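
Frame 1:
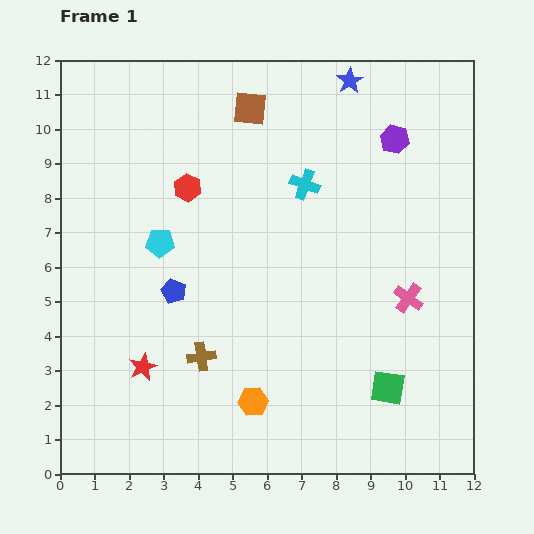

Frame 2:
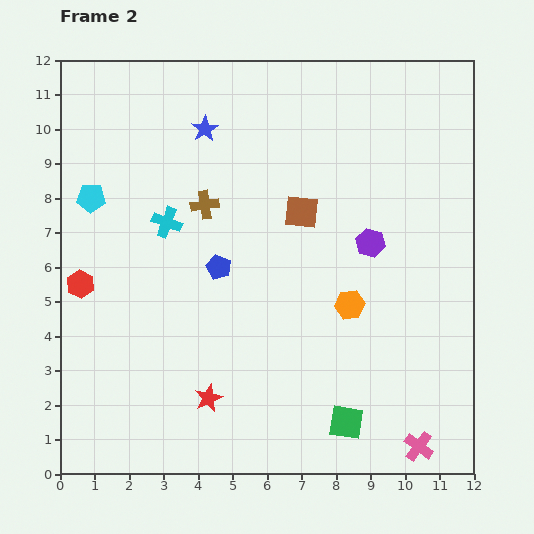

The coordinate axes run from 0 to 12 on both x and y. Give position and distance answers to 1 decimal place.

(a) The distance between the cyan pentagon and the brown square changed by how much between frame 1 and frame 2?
+1.4

Distance in frame 1: 4.7. Distance in frame 2: 6.1.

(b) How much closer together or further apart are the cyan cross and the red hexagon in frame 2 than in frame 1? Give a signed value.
-0.3

Distance in frame 1: 3.4. Distance in frame 2: 3.1.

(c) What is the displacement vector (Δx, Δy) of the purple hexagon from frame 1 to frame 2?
(-0.7, -3.0)

The purple hexagon was at (9.7, 9.7) in frame 1 and (9.0, 6.7) in frame 2.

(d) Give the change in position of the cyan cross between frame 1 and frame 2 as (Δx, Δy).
(-4.0, -1.1)

The cyan cross was at (7.1, 8.4) in frame 1 and (3.1, 7.3) in frame 2.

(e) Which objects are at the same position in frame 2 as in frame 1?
none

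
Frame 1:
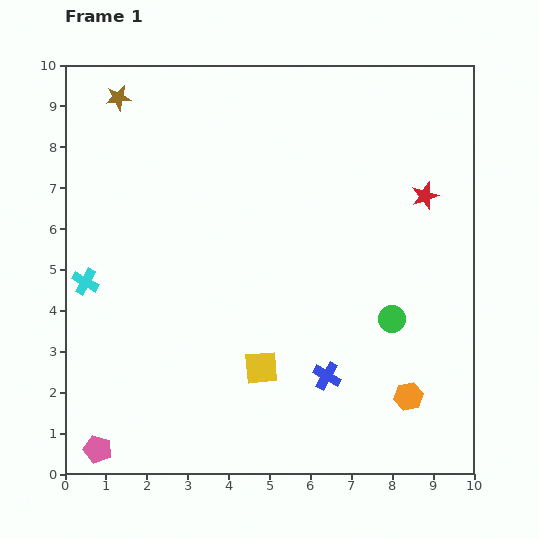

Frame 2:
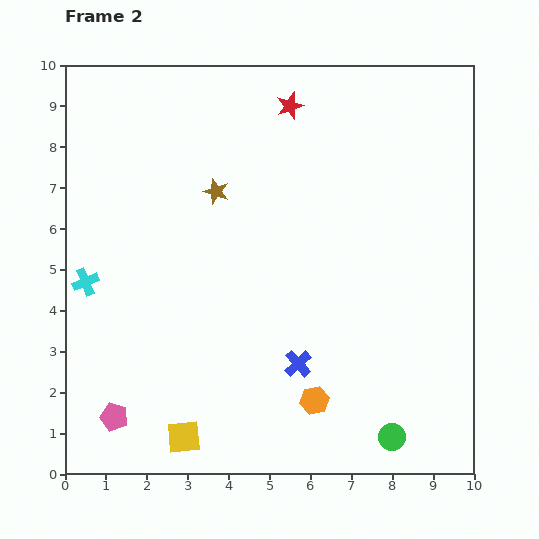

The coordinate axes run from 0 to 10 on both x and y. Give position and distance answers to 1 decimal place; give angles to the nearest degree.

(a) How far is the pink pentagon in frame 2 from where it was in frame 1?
0.9

The pink pentagon moved from (0.8, 0.6) to (1.2, 1.4), a distance of √(0.4² + 0.8²) ≈ 0.9.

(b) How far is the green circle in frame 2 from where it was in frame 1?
2.9

The green circle moved from (8.0, 3.8) to (8.0, 0.9), a distance of √(0.0² + 2.9²) ≈ 2.9.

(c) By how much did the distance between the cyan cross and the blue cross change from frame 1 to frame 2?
-0.7

Distance in frame 1: 6.3. Distance in frame 2: 5.6.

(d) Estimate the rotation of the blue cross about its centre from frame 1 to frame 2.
17° clockwise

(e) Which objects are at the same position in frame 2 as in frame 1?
the cyan cross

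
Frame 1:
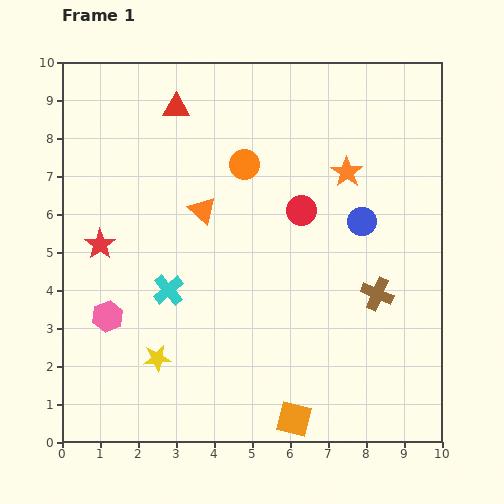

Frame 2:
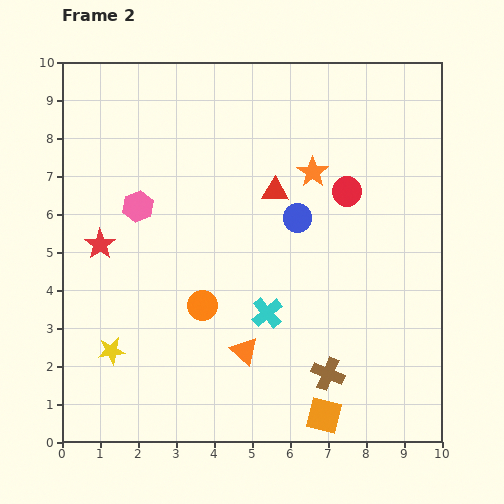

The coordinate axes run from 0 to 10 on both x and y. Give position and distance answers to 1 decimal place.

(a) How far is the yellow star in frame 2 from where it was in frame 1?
1.2

The yellow star moved from (2.5, 2.2) to (1.3, 2.4), a distance of √(1.2² + 0.2²) ≈ 1.2.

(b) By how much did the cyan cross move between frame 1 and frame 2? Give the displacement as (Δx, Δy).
(2.6, -0.6)

The cyan cross was at (2.8, 4.0) in frame 1 and (5.4, 3.4) in frame 2.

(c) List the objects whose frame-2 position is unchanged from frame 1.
the red star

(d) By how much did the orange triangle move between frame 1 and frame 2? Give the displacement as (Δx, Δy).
(1.1, -3.7)

The orange triangle was at (3.7, 6.1) in frame 1 and (4.8, 2.4) in frame 2.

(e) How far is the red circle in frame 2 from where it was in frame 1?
1.3

The red circle moved from (6.3, 6.1) to (7.5, 6.6), a distance of √(1.2² + 0.5²) ≈ 1.3.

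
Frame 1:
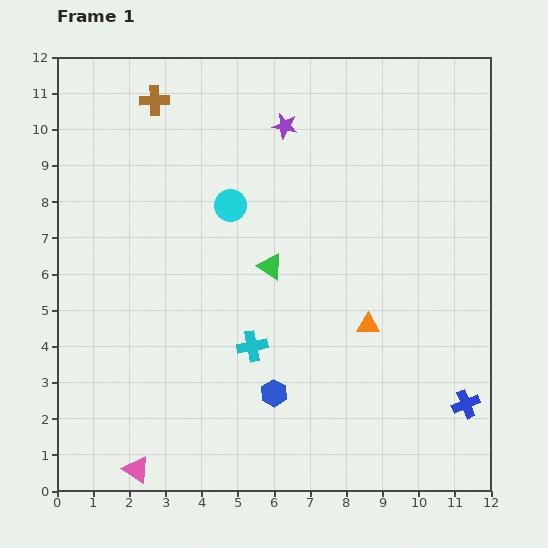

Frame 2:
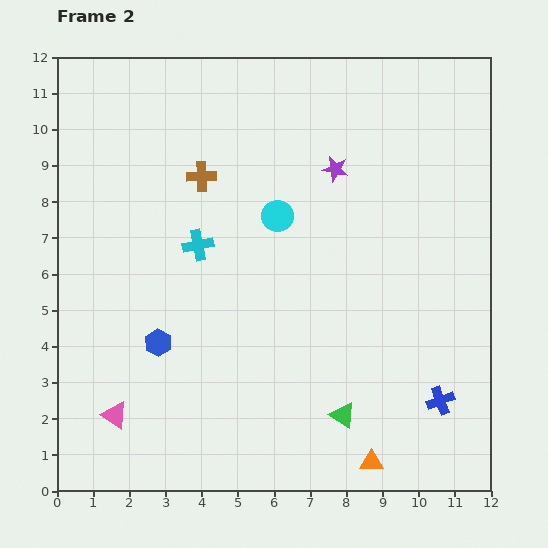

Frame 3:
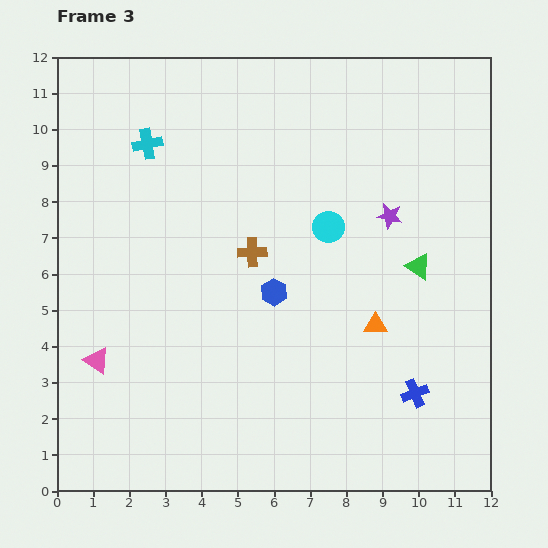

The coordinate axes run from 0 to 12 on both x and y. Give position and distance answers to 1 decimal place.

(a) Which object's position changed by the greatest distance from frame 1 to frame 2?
the green triangle

(moved 4.6; next 3.8)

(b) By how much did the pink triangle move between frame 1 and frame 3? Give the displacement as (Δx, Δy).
(-1.1, 3.0)

The pink triangle was at (2.2, 0.6) in frame 1 and (1.1, 3.6) in frame 3.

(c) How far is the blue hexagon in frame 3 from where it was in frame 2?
3.5

The blue hexagon moved from (2.8, 4.1) to (6.0, 5.5), a distance of √(3.2² + 1.4²) ≈ 3.5.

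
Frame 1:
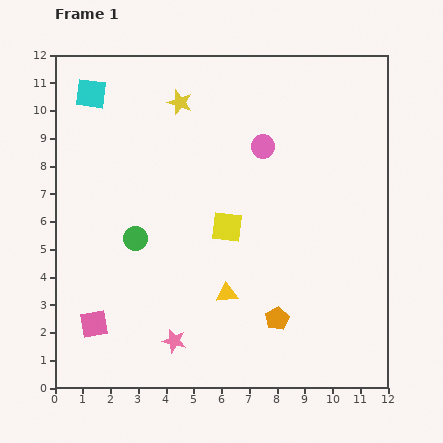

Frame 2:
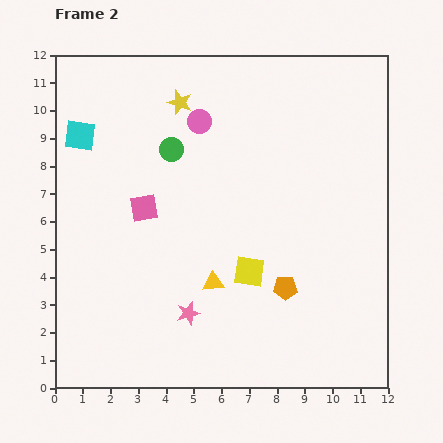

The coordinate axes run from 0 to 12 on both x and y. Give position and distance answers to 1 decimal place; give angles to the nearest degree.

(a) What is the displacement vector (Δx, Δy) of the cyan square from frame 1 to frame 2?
(-0.4, -1.5)

The cyan square was at (1.3, 10.6) in frame 1 and (0.9, 9.1) in frame 2.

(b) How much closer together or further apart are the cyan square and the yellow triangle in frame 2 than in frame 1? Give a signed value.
-1.5

Distance in frame 1: 8.7. Distance in frame 2: 7.2.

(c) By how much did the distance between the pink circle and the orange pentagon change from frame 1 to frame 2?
+0.6

Distance in frame 1: 6.2. Distance in frame 2: 6.8.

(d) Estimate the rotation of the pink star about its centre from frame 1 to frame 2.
28° counter-clockwise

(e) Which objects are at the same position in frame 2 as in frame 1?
the yellow star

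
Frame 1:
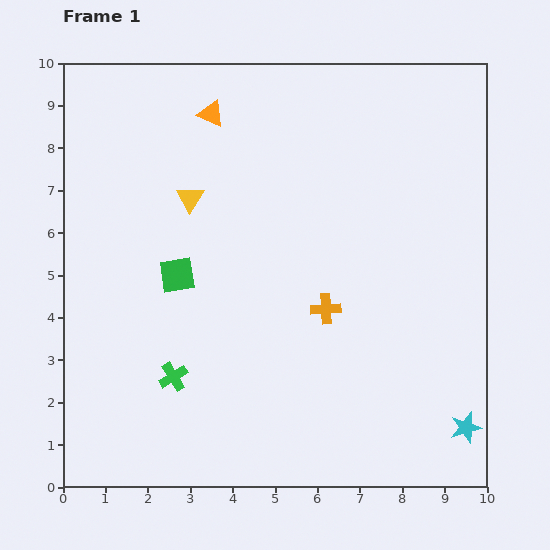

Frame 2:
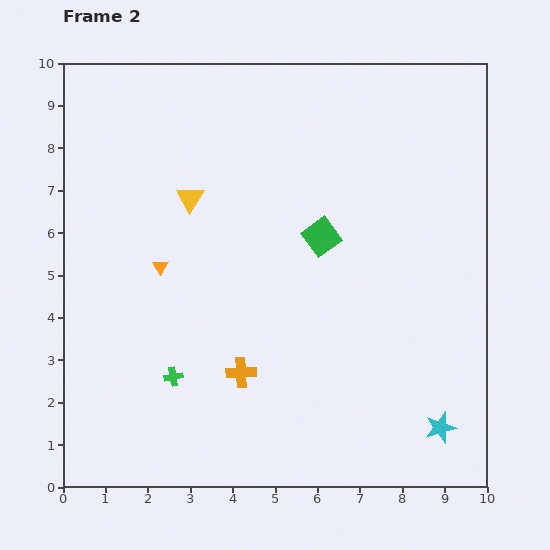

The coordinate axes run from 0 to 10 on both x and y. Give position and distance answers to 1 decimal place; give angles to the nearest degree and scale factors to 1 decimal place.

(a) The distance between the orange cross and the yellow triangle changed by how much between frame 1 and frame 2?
+0.2

Distance in frame 1: 4.1. Distance in frame 2: 4.3.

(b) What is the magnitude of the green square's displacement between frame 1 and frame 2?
3.5

The green square moved from (2.7, 5.0) to (6.1, 5.9), a distance of √(3.4² + 0.9²) ≈ 3.5.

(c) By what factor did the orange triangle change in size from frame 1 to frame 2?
0.6×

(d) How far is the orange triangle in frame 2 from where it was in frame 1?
3.8

The orange triangle moved from (3.5, 8.8) to (2.3, 5.2), a distance of √(1.2² + 3.6²) ≈ 3.8.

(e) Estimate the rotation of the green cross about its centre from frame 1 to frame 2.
21° clockwise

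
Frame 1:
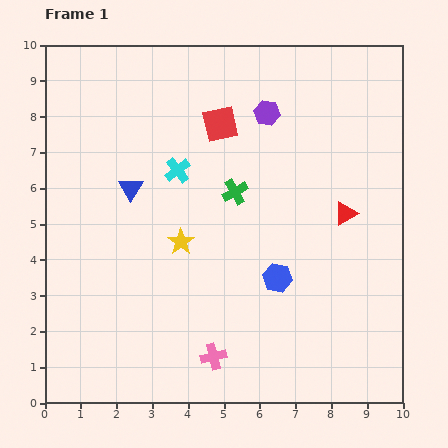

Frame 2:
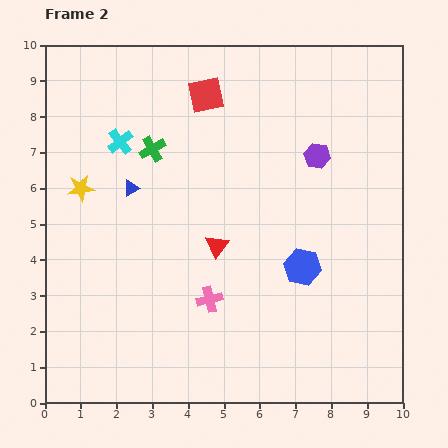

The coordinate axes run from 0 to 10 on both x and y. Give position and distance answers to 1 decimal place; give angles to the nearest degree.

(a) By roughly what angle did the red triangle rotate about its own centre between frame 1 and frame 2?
23° counter-clockwise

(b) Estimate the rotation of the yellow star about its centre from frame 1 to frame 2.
28° clockwise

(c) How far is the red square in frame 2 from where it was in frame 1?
0.9

The red square moved from (4.9, 7.8) to (4.5, 8.6), a distance of √(0.4² + 0.8²) ≈ 0.9.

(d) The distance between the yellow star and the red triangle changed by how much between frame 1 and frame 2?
-0.6

Distance in frame 1: 4.7. Distance in frame 2: 4.1.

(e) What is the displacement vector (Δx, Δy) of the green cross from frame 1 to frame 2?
(-2.3, 1.2)

The green cross was at (5.3, 5.9) in frame 1 and (3.0, 7.1) in frame 2.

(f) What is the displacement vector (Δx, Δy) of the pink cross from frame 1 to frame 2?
(-0.1, 1.6)

The pink cross was at (4.7, 1.3) in frame 1 and (4.6, 2.9) in frame 2.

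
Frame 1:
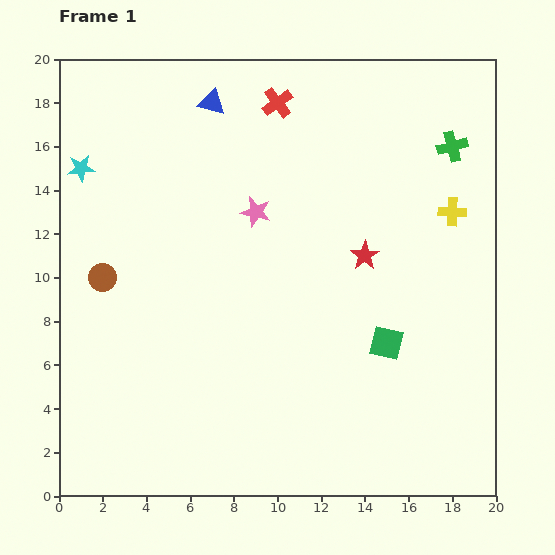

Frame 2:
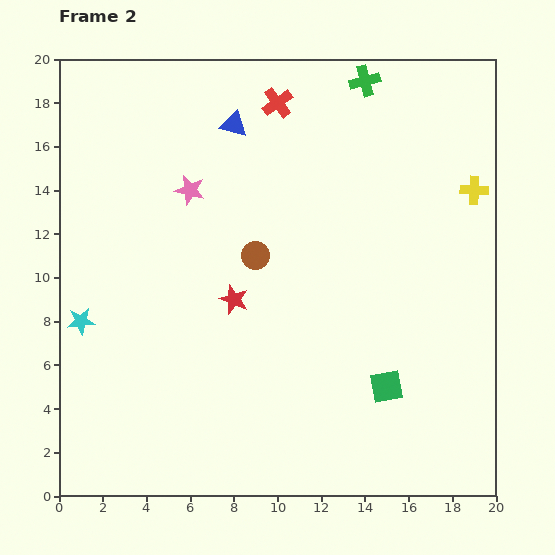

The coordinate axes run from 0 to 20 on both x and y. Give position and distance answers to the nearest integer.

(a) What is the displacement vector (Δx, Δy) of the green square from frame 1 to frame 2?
(0, -2)

The green square was at (15, 7) in frame 1 and (15, 5) in frame 2.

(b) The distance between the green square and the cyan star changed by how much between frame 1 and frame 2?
-2

Distance in frame 1: 16. Distance in frame 2: 14.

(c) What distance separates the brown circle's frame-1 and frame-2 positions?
7

The brown circle moved from (2, 10) to (9, 11), a distance of √(7² + 1²) ≈ 7.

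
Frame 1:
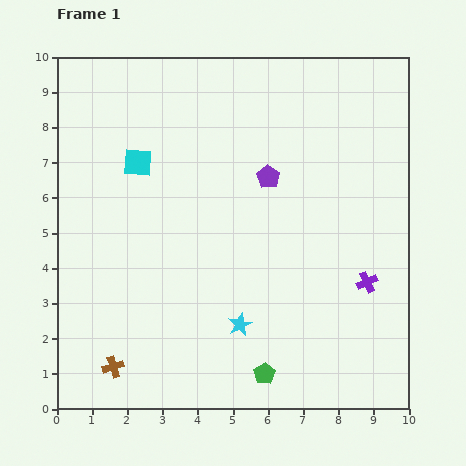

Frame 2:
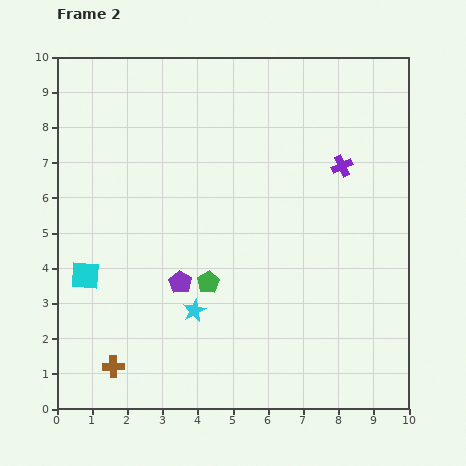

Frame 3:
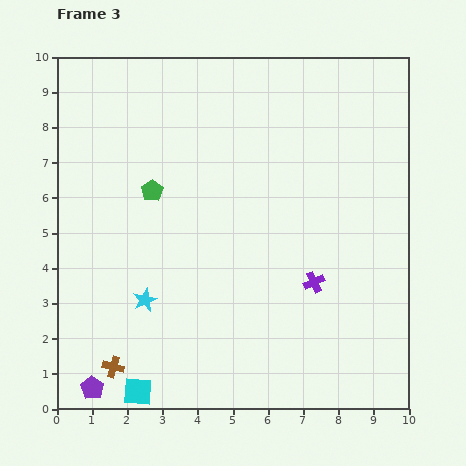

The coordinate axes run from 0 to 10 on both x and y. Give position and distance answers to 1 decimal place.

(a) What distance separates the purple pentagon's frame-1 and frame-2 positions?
3.9

The purple pentagon moved from (6.0, 6.6) to (3.5, 3.6), a distance of √(2.5² + 3.0²) ≈ 3.9.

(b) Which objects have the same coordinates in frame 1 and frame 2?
the brown cross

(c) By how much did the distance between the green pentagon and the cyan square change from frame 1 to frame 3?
-1.3

Distance in frame 1: 7.0. Distance in frame 3: 5.7.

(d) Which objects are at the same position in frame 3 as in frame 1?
the brown cross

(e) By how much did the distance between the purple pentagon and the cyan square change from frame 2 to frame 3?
-1.4

Distance in frame 2: 2.7. Distance in frame 3: 1.3.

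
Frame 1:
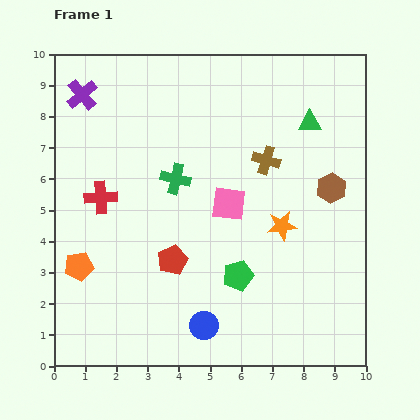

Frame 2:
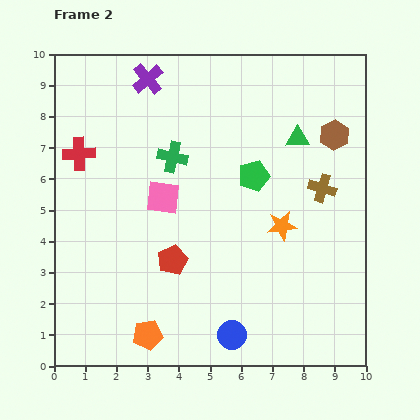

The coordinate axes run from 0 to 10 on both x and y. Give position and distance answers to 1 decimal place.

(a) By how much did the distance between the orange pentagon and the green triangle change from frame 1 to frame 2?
-0.8

Distance in frame 1: 8.7. Distance in frame 2: 7.9.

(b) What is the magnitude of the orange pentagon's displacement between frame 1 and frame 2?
3.1

The orange pentagon moved from (0.8, 3.2) to (3.0, 1.0), a distance of √(2.2² + 2.2²) ≈ 3.1.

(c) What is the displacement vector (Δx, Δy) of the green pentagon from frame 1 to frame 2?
(0.5, 3.2)

The green pentagon was at (5.9, 2.9) in frame 1 and (6.4, 6.1) in frame 2.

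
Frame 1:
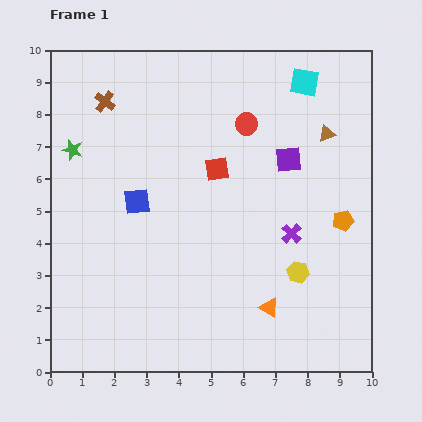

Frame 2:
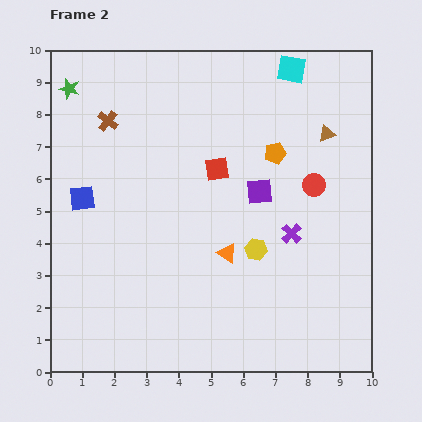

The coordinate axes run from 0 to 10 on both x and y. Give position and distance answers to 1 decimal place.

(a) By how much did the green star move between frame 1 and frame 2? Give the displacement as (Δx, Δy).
(-0.1, 1.9)

The green star was at (0.7, 6.9) in frame 1 and (0.6, 8.8) in frame 2.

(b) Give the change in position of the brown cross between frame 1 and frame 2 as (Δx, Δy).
(0.1, -0.6)

The brown cross was at (1.7, 8.4) in frame 1 and (1.8, 7.8) in frame 2.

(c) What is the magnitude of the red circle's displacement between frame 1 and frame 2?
2.8

The red circle moved from (6.1, 7.7) to (8.2, 5.8), a distance of √(2.1² + 1.9²) ≈ 2.8.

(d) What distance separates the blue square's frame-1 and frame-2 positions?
1.7

The blue square moved from (2.7, 5.3) to (1.0, 5.4), a distance of √(1.7² + 0.1²) ≈ 1.7.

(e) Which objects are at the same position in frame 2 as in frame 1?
the red square, the purple cross, the brown triangle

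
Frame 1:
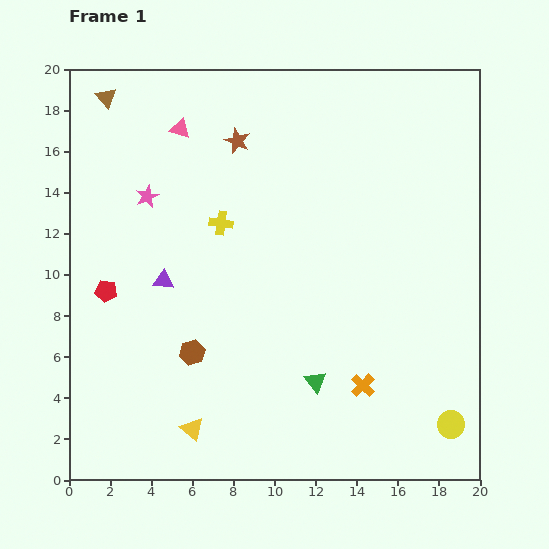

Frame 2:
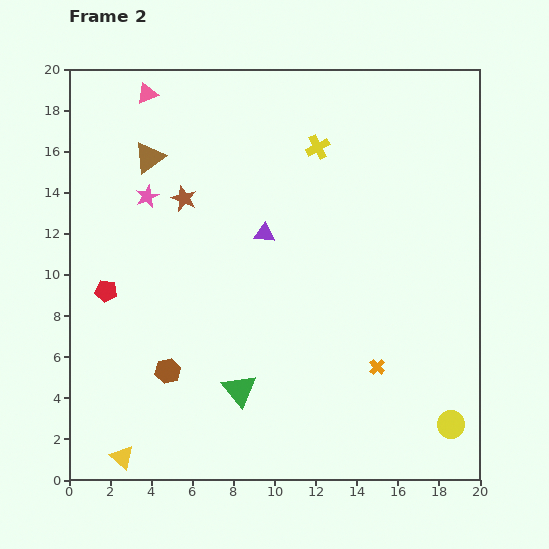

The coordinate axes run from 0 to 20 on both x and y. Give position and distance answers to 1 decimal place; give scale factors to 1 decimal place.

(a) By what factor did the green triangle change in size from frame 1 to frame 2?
1.6×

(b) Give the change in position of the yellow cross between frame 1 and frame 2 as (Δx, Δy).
(4.7, 3.7)

The yellow cross was at (7.4, 12.5) in frame 1 and (12.1, 16.2) in frame 2.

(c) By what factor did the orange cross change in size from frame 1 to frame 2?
0.7×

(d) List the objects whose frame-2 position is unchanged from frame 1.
the yellow circle, the pink star, the red pentagon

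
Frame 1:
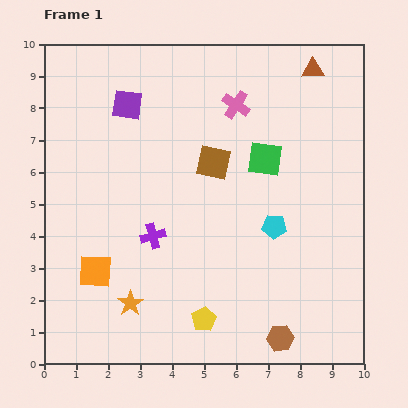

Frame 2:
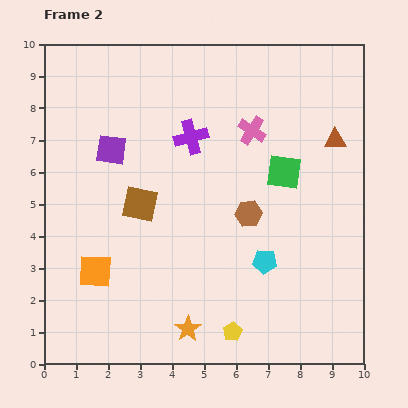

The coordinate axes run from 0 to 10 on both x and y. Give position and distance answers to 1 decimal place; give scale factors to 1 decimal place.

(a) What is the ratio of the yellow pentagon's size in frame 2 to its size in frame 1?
0.8×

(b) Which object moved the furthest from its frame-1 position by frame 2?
the brown hexagon

(moved 4.0; next 3.3)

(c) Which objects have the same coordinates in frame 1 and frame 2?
the orange square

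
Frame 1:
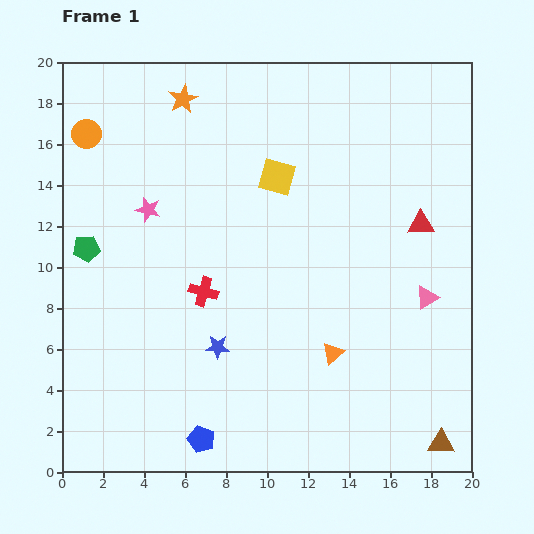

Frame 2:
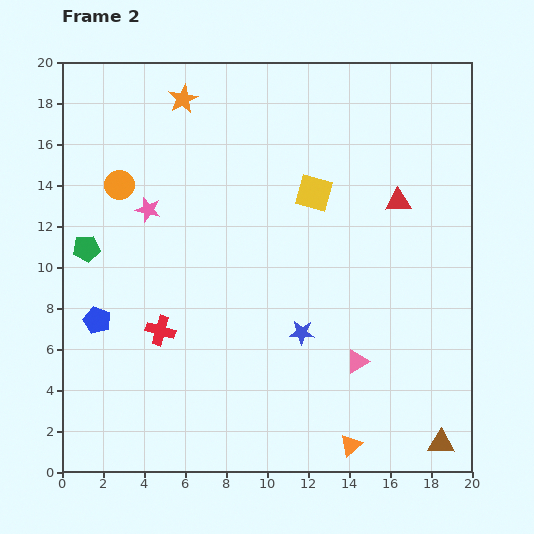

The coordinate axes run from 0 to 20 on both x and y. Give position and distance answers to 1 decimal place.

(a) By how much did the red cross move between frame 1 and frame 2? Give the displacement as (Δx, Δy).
(-2.1, -1.9)

The red cross was at (6.9, 8.8) in frame 1 and (4.8, 6.9) in frame 2.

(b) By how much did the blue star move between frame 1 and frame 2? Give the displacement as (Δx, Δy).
(4.1, 0.7)

The blue star was at (7.6, 6.1) in frame 1 and (11.7, 6.8) in frame 2.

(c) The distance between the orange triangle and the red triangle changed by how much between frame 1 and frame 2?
+4.5

Distance in frame 1: 7.6. Distance in frame 2: 12.1.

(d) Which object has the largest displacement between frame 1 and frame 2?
the blue pentagon

(moved 7.7; next 4.6)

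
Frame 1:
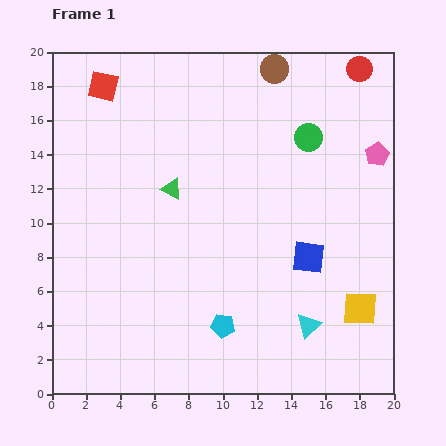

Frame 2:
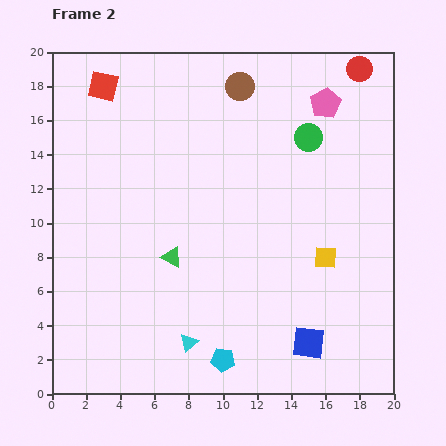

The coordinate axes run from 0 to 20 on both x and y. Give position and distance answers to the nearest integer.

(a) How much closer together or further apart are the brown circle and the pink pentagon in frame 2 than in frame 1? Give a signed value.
-3

Distance in frame 1: 8. Distance in frame 2: 5.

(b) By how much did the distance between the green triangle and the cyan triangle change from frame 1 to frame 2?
-6

Distance in frame 1: 11. Distance in frame 2: 5.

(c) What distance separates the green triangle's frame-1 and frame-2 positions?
4

The green triangle moved from (7, 12) to (7, 8), a distance of √(0² + 4²) ≈ 4.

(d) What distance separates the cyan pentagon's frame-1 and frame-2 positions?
2

The cyan pentagon moved from (10, 4) to (10, 2), a distance of √(0² + 2²) ≈ 2.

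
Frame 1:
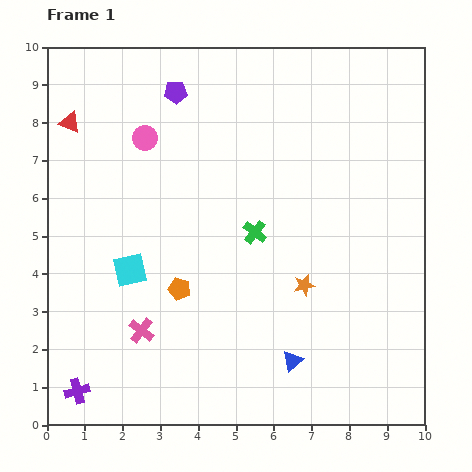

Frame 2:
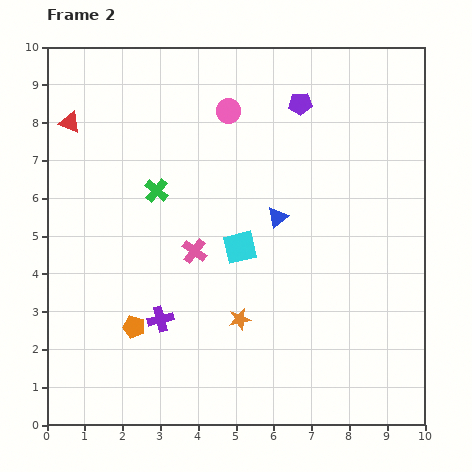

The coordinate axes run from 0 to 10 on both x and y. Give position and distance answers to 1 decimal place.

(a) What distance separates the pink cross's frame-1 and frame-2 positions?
2.5

The pink cross moved from (2.5, 2.5) to (3.9, 4.6), a distance of √(1.4² + 2.1²) ≈ 2.5.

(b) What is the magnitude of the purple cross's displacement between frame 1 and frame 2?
2.9

The purple cross moved from (0.8, 0.9) to (3.0, 2.8), a distance of √(2.2² + 1.9²) ≈ 2.9.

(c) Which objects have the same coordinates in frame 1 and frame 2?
the red triangle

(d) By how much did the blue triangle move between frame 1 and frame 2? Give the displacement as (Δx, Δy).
(-0.4, 3.8)

The blue triangle was at (6.5, 1.7) in frame 1 and (6.1, 5.5) in frame 2.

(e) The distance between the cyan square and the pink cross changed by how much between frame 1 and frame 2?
-0.4

Distance in frame 1: 1.6. Distance in frame 2: 1.2.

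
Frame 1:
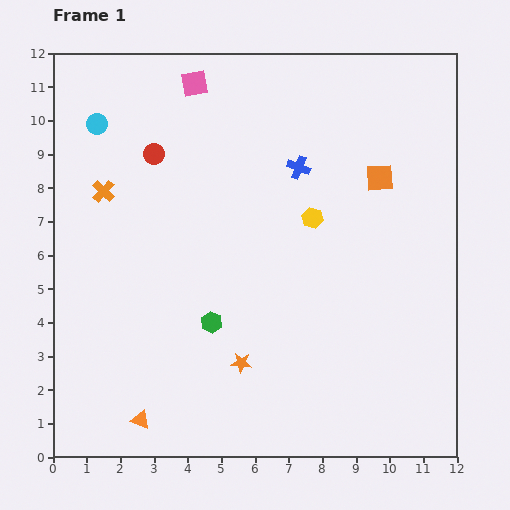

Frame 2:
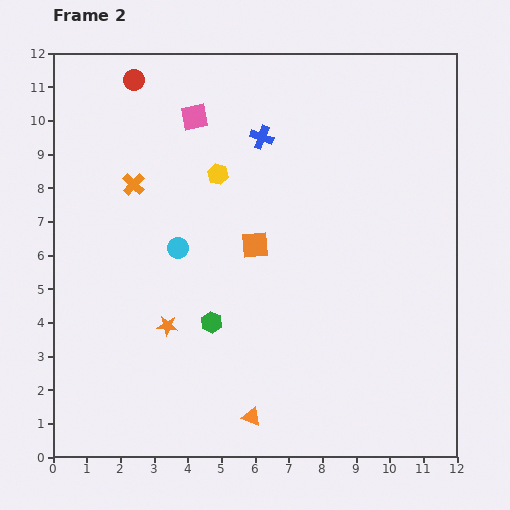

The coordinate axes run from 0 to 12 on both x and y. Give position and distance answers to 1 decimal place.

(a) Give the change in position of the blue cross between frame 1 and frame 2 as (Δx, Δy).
(-1.1, 0.9)

The blue cross was at (7.3, 8.6) in frame 1 and (6.2, 9.5) in frame 2.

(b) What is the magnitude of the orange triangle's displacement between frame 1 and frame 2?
3.3

The orange triangle moved from (2.6, 1.1) to (5.9, 1.2), a distance of √(3.3² + 0.1²) ≈ 3.3.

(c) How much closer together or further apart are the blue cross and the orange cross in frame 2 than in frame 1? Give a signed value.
-1.8

Distance in frame 1: 5.8. Distance in frame 2: 4.0.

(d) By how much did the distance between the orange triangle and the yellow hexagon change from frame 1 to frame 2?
-0.6

Distance in frame 1: 7.9. Distance in frame 2: 7.3.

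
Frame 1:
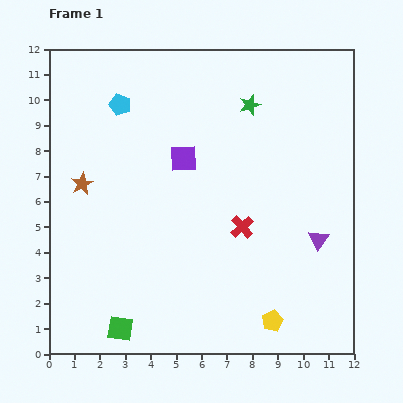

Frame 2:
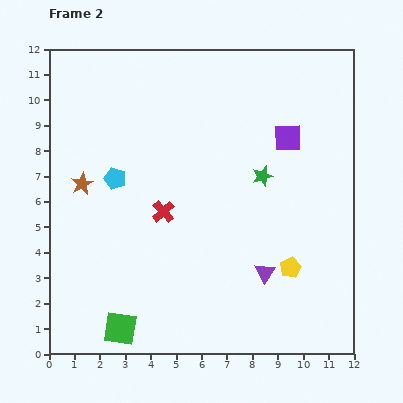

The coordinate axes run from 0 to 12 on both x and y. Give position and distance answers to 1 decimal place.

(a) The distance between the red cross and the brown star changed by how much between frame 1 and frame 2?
-3.1

Distance in frame 1: 6.5. Distance in frame 2: 3.4.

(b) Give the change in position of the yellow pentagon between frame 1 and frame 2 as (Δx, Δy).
(0.7, 2.1)

The yellow pentagon was at (8.8, 1.3) in frame 1 and (9.5, 3.4) in frame 2.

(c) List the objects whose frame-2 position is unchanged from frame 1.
the green square, the brown star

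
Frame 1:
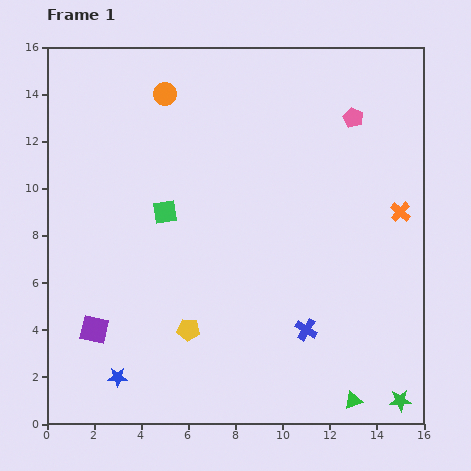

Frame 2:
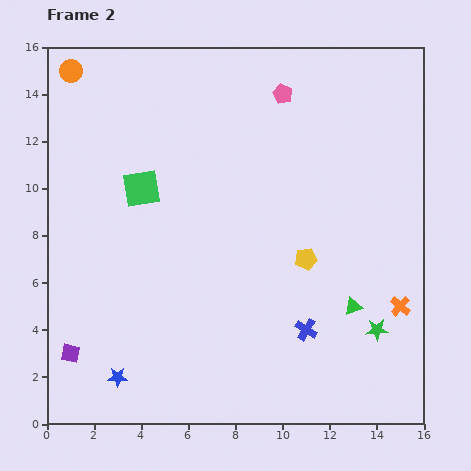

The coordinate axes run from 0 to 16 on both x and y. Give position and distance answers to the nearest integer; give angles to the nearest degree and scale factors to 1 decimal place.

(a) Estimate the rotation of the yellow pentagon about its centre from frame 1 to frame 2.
16° counter-clockwise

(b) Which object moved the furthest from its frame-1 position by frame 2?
the yellow pentagon

(moved 6; next 4)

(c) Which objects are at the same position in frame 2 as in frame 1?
the blue cross, the blue star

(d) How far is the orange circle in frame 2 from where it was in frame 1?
4

The orange circle moved from (5, 14) to (1, 15), a distance of √(4² + 1²) ≈ 4.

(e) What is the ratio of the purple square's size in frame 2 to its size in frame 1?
0.7×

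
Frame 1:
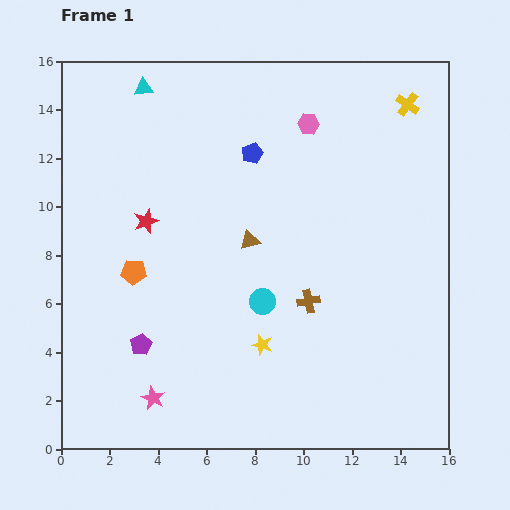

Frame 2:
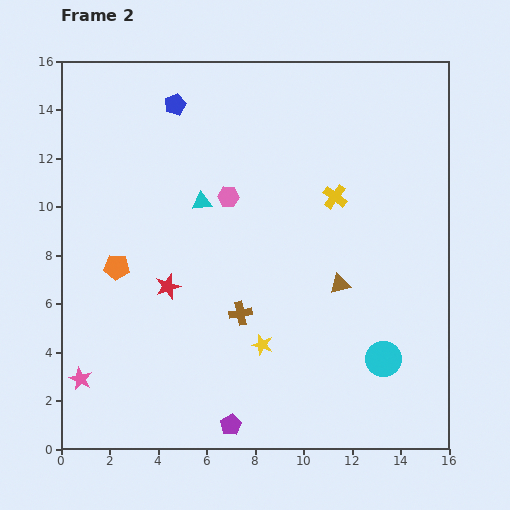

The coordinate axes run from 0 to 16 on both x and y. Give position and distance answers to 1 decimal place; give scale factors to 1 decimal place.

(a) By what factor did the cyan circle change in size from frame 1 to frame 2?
1.3×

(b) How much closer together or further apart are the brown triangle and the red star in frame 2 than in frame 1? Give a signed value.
+2.7

Distance in frame 1: 4.4. Distance in frame 2: 7.1.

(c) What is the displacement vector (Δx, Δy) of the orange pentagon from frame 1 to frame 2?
(-0.7, 0.2)

The orange pentagon was at (3.0, 7.3) in frame 1 and (2.3, 7.5) in frame 2.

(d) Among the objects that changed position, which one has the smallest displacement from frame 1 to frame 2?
the orange pentagon

(moved 0.7)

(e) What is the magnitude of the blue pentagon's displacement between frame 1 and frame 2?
3.8

The blue pentagon moved from (7.9, 12.2) to (4.7, 14.2), a distance of √(3.2² + 2.0²) ≈ 3.8.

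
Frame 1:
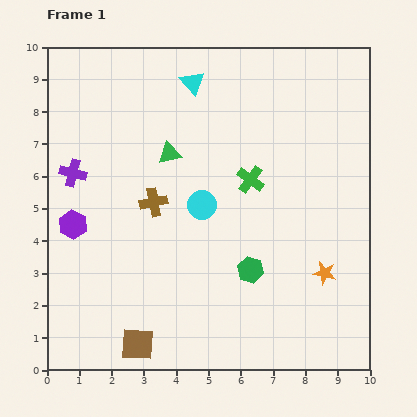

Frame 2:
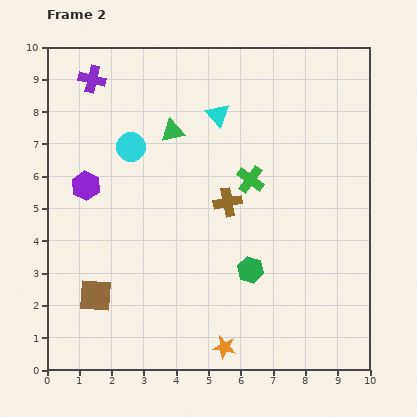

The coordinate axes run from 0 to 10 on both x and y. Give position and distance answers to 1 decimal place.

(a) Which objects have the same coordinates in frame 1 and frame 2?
the green cross, the green hexagon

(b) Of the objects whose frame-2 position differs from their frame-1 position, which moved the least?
the green triangle

(moved 0.7)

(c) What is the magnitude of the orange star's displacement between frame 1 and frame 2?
3.9

The orange star moved from (8.6, 3.0) to (5.5, 0.7), a distance of √(3.1² + 2.3²) ≈ 3.9.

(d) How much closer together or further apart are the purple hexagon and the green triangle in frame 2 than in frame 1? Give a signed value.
-0.5

Distance in frame 1: 3.7. Distance in frame 2: 3.2.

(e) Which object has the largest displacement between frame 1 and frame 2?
the orange star

(moved 3.9; next 3.0)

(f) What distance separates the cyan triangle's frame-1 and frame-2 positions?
1.3

The cyan triangle moved from (4.5, 8.9) to (5.3, 7.9), a distance of √(0.8² + 1.0²) ≈ 1.3.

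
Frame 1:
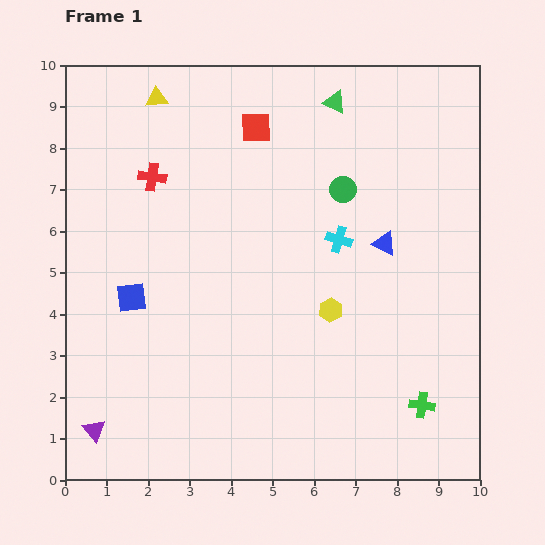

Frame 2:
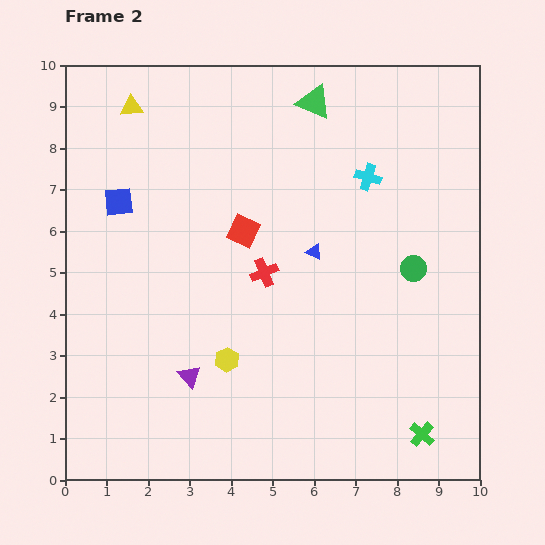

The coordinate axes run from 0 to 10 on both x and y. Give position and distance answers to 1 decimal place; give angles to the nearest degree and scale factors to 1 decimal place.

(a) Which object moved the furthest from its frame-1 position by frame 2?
the red cross

(moved 3.5; next 2.8)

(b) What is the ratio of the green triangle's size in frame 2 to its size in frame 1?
1.5×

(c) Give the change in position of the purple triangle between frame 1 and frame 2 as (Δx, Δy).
(2.3, 1.3)

The purple triangle was at (0.7, 1.2) in frame 1 and (3.0, 2.5) in frame 2.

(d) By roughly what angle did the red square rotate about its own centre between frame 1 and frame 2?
26° clockwise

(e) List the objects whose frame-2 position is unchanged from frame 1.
none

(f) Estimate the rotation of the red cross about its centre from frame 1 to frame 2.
31° counter-clockwise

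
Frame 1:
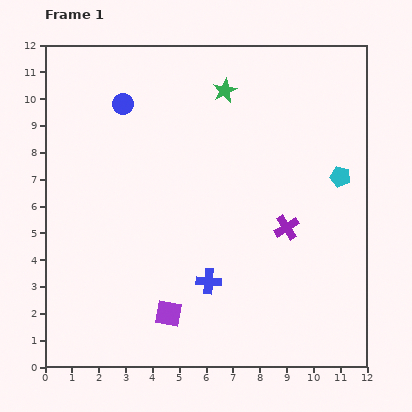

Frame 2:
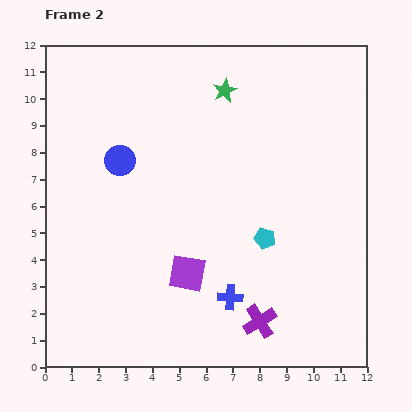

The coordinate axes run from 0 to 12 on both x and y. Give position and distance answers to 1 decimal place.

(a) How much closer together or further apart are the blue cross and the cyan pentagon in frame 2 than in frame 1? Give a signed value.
-3.7

Distance in frame 1: 6.3. Distance in frame 2: 2.6.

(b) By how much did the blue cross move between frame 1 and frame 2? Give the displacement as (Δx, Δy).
(0.8, -0.6)

The blue cross was at (6.1, 3.2) in frame 1 and (6.9, 2.6) in frame 2.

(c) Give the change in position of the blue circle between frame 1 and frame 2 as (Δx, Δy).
(-0.1, -2.1)

The blue circle was at (2.9, 9.8) in frame 1 and (2.8, 7.7) in frame 2.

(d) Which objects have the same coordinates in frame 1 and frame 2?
the green star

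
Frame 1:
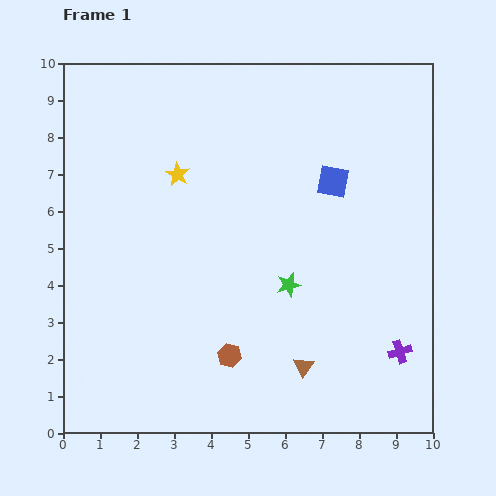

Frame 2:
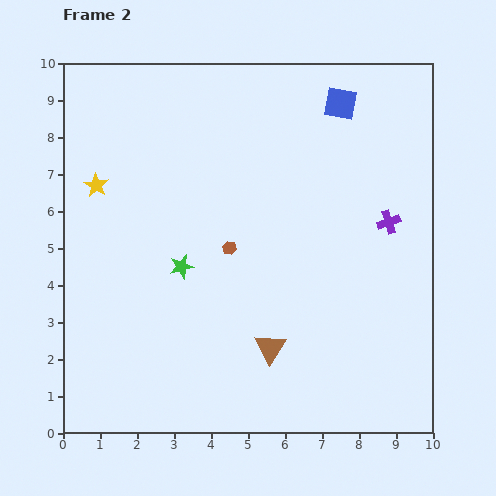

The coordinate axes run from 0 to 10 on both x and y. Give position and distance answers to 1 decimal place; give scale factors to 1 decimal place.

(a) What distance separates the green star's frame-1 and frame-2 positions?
2.9

The green star moved from (6.1, 4.0) to (3.2, 4.5), a distance of √(2.9² + 0.5²) ≈ 2.9.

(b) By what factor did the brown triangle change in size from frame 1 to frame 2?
1.6×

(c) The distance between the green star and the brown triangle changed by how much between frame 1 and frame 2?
+1.1

Distance in frame 1: 2.2. Distance in frame 2: 3.3.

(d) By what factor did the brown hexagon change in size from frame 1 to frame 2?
0.6×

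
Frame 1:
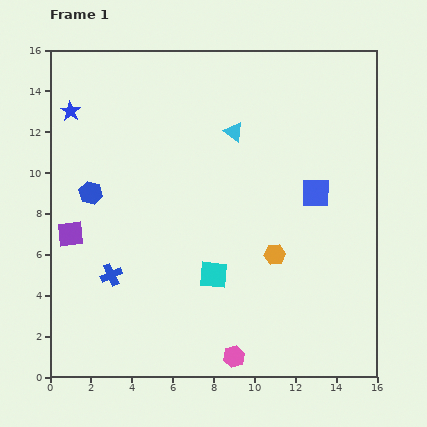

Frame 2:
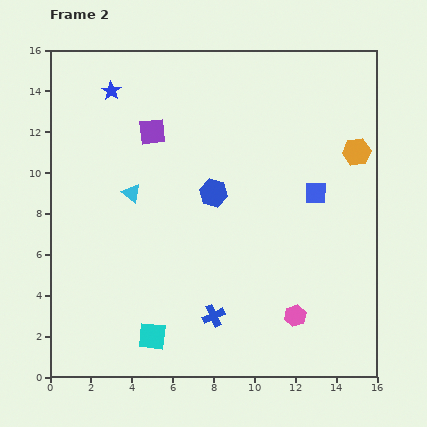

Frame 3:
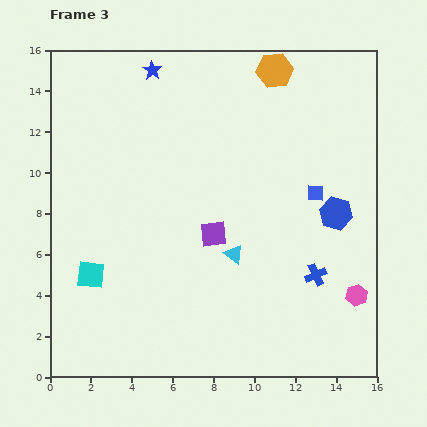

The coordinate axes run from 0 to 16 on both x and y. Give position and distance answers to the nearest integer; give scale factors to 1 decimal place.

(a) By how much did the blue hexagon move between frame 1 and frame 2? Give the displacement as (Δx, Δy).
(6, 0)

The blue hexagon was at (2, 9) in frame 1 and (8, 9) in frame 2.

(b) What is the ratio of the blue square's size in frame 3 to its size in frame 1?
0.6×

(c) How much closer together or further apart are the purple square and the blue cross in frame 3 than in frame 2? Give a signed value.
-4

Distance in frame 2: 9. Distance in frame 3: 5.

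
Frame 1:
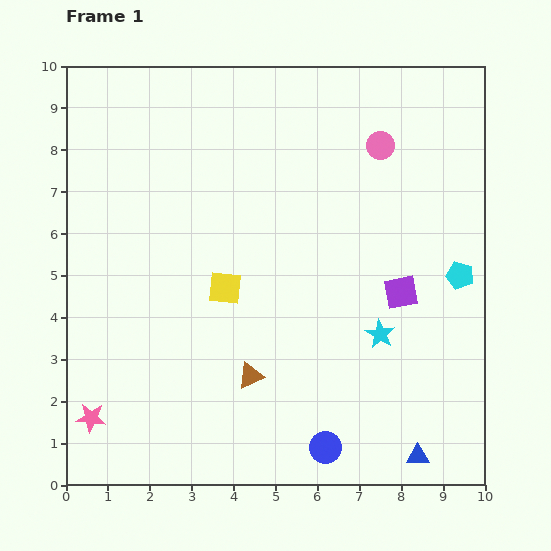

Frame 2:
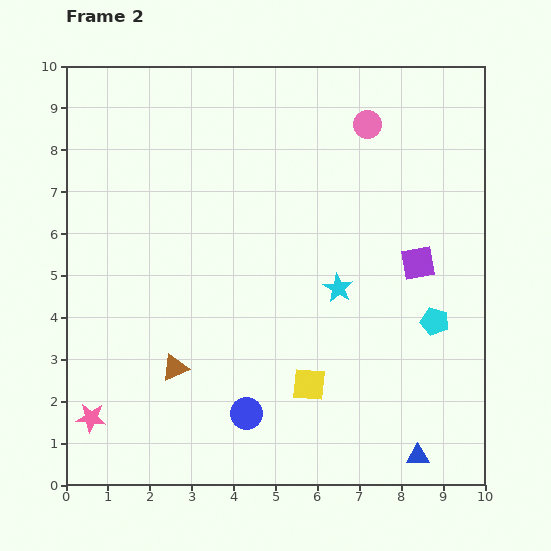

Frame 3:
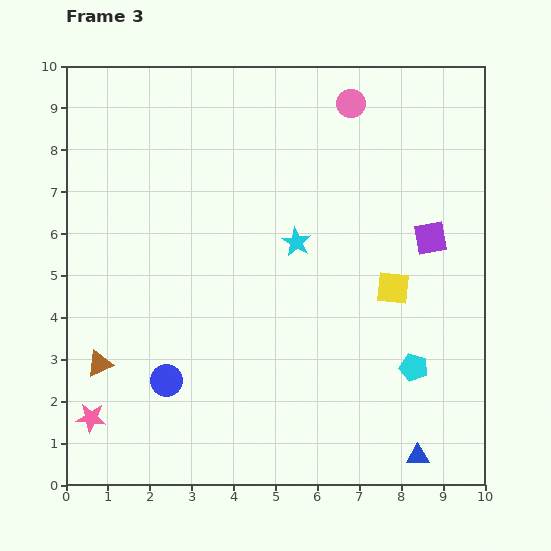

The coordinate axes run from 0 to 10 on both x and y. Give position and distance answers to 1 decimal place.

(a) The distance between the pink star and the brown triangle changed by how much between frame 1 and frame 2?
-1.6

Distance in frame 1: 3.9. Distance in frame 2: 2.3.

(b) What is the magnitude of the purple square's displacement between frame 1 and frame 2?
0.8

The purple square moved from (8.0, 4.6) to (8.4, 5.3), a distance of √(0.4² + 0.7²) ≈ 0.8.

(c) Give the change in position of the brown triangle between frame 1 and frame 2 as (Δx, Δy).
(-1.8, 0.2)

The brown triangle was at (4.4, 2.6) in frame 1 and (2.6, 2.8) in frame 2.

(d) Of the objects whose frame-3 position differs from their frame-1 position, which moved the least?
the pink circle

(moved 1.2)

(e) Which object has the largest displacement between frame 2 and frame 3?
the yellow square

(moved 3.0; next 2.1)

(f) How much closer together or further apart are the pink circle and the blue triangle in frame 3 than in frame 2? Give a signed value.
+0.6

Distance in frame 2: 8.0. Distance in frame 3: 8.6.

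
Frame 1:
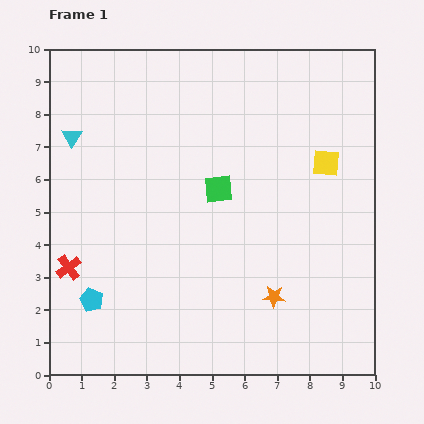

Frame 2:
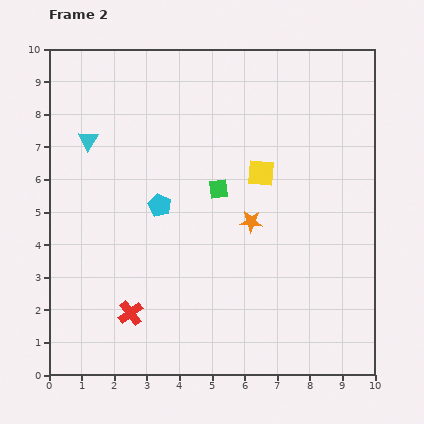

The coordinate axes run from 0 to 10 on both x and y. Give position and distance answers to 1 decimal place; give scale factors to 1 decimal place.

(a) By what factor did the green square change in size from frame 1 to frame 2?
0.7×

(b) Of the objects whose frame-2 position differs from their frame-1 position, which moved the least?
the cyan triangle

(moved 0.5)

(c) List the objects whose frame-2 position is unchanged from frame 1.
the green square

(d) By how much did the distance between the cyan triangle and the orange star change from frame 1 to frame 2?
-2.3

Distance in frame 1: 7.9. Distance in frame 2: 5.6.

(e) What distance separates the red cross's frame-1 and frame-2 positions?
2.4

The red cross moved from (0.6, 3.3) to (2.5, 1.9), a distance of √(1.9² + 1.4²) ≈ 2.4.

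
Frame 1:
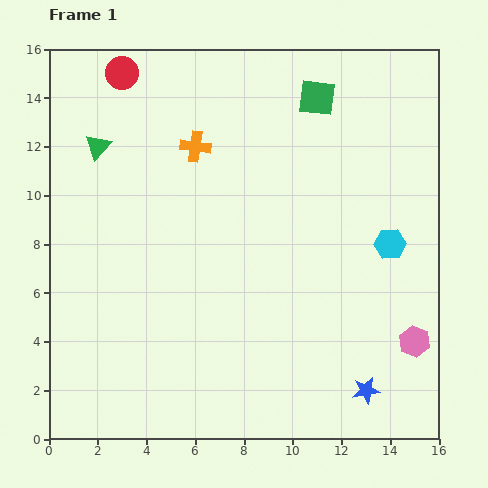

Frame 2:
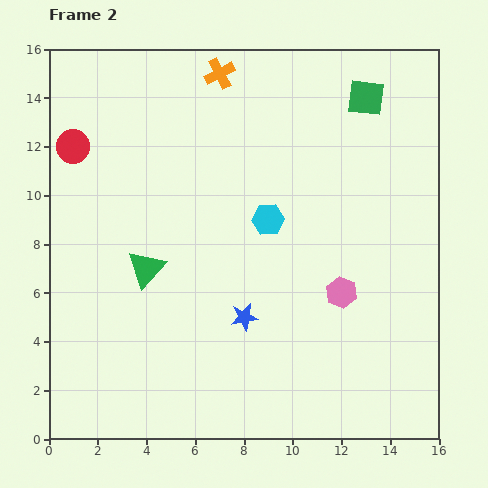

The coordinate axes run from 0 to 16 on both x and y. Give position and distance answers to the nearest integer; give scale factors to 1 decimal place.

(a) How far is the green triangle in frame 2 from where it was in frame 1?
5

The green triangle moved from (2, 12) to (4, 7), a distance of √(2² + 5²) ≈ 5.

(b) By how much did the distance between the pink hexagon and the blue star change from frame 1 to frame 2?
+1

Distance in frame 1: 3. Distance in frame 2: 4.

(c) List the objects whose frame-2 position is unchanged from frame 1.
none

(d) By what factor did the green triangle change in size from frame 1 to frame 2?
1.5×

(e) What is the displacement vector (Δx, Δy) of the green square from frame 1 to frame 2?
(2, 0)

The green square was at (11, 14) in frame 1 and (13, 14) in frame 2.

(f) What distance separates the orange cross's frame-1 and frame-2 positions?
3

The orange cross moved from (6, 12) to (7, 15), a distance of √(1² + 3²) ≈ 3.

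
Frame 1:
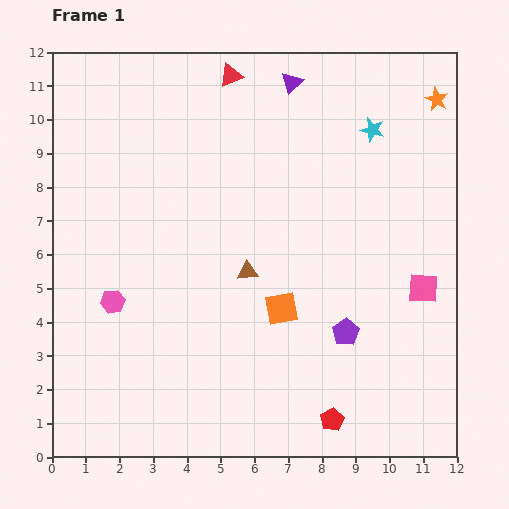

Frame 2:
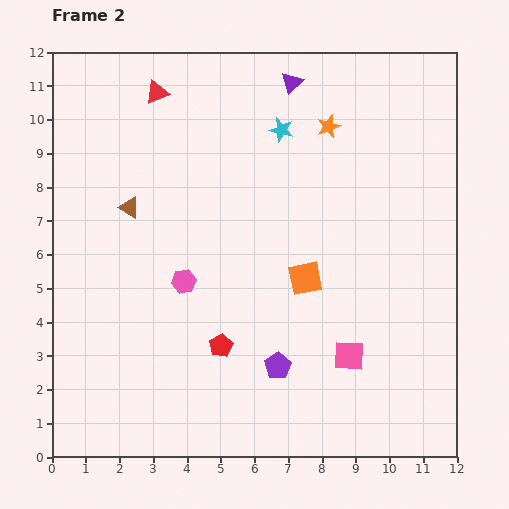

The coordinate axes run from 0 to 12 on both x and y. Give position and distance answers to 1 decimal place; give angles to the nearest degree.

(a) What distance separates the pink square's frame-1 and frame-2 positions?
3.0

The pink square moved from (11.0, 5.0) to (8.8, 3.0), a distance of √(2.2² + 2.0²) ≈ 3.0.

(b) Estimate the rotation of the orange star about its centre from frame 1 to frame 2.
25° clockwise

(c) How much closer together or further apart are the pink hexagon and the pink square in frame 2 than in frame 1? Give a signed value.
-3.8

Distance in frame 1: 9.2. Distance in frame 2: 5.4.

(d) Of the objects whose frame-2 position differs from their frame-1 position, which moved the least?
the orange square

(moved 1.1)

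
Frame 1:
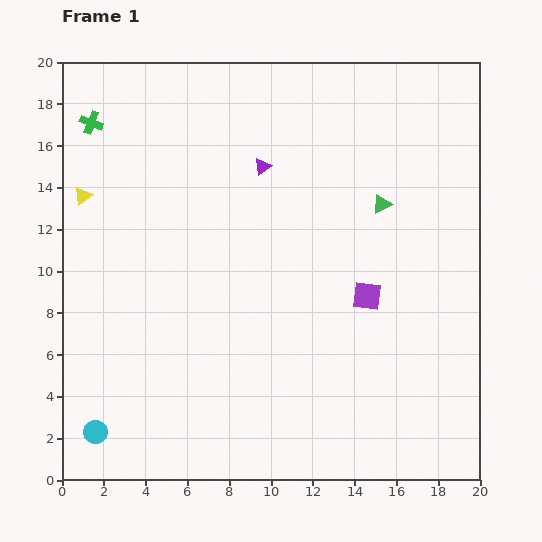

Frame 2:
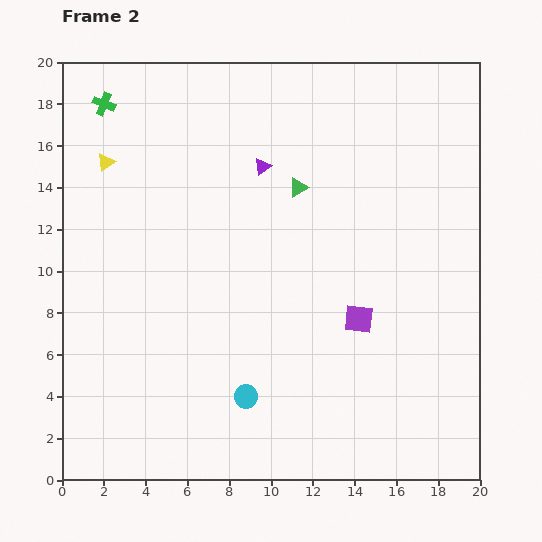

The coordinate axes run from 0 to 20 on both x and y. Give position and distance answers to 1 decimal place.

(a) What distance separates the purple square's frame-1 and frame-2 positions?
1.2

The purple square moved from (14.6, 8.8) to (14.2, 7.7), a distance of √(0.4² + 1.1²) ≈ 1.2.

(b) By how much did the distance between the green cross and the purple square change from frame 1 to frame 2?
+0.4

Distance in frame 1: 15.6. Distance in frame 2: 16.0.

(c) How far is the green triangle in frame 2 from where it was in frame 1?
4.1

The green triangle moved from (15.3, 13.2) to (11.3, 14.0), a distance of √(4.0² + 0.8²) ≈ 4.1.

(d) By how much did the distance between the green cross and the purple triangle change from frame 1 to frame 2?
-0.3

Distance in frame 1: 8.5. Distance in frame 2: 8.2.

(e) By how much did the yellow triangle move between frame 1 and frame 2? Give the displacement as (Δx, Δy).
(1.1, 1.6)

The yellow triangle was at (1.0, 13.6) in frame 1 and (2.1, 15.2) in frame 2.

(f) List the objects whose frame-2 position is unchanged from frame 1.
the purple triangle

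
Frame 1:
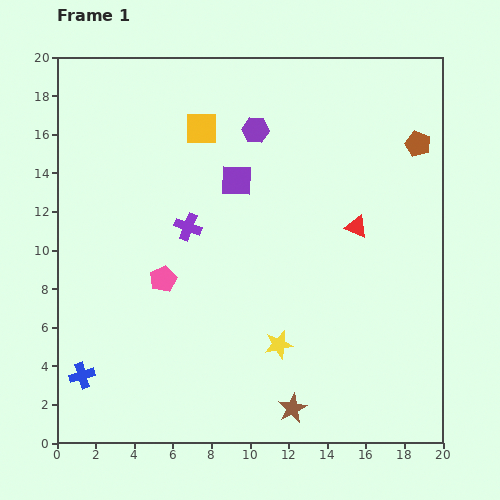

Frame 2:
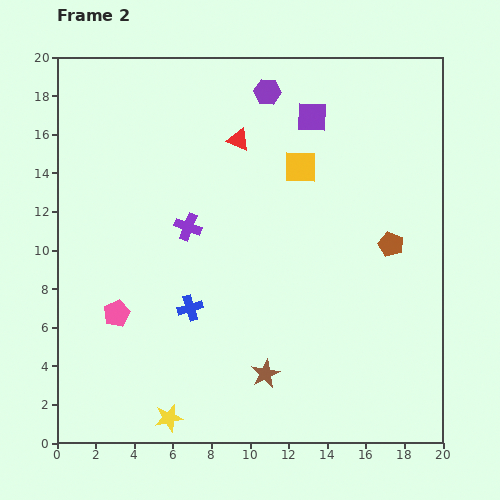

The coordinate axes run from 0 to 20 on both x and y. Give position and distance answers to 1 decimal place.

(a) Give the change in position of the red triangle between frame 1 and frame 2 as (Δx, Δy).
(-6.1, 4.5)

The red triangle was at (15.5, 11.2) in frame 1 and (9.4, 15.7) in frame 2.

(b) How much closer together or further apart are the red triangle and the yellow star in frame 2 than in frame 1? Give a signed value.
+7.5

Distance in frame 1: 7.3. Distance in frame 2: 14.8.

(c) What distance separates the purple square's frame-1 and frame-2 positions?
5.1

The purple square moved from (9.3, 13.6) to (13.2, 16.9), a distance of √(3.9² + 3.3²) ≈ 5.1.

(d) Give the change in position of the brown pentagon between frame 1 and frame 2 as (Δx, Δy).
(-1.4, -5.2)

The brown pentagon was at (18.7, 15.5) in frame 1 and (17.3, 10.3) in frame 2.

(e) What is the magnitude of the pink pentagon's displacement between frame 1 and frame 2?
3.0

The pink pentagon moved from (5.5, 8.5) to (3.1, 6.7), a distance of √(2.4² + 1.8²) ≈ 3.0.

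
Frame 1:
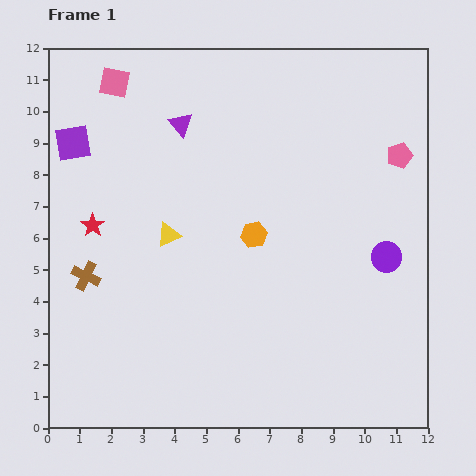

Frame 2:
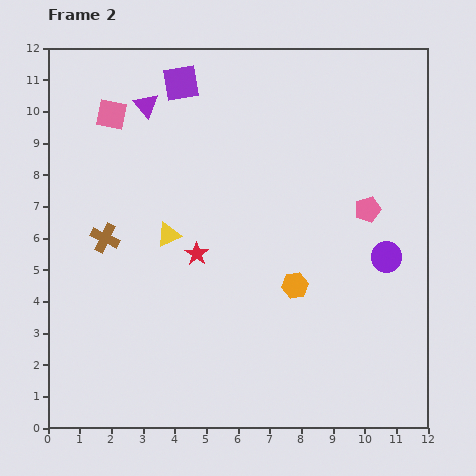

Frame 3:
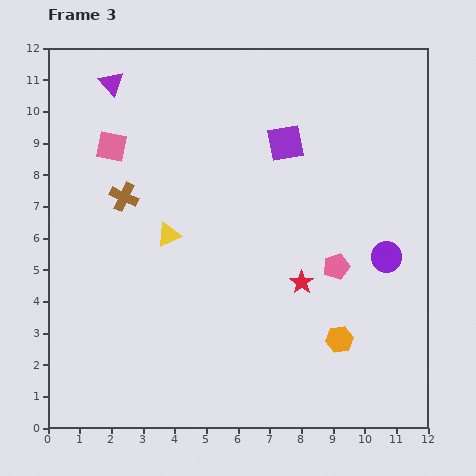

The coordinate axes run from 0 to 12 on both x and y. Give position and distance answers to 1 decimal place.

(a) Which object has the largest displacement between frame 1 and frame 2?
the purple square

(moved 3.9; next 3.4)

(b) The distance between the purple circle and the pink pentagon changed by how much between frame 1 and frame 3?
-1.6

Distance in frame 1: 3.2. Distance in frame 3: 1.6.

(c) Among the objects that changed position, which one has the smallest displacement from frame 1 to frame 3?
the pink square

(moved 2.0)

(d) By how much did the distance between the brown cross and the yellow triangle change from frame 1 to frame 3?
-1.1

Distance in frame 1: 2.9. Distance in frame 3: 1.8.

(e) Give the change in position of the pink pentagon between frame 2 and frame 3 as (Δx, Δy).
(-1.0, -1.8)

The pink pentagon was at (10.1, 6.9) in frame 2 and (9.1, 5.1) in frame 3.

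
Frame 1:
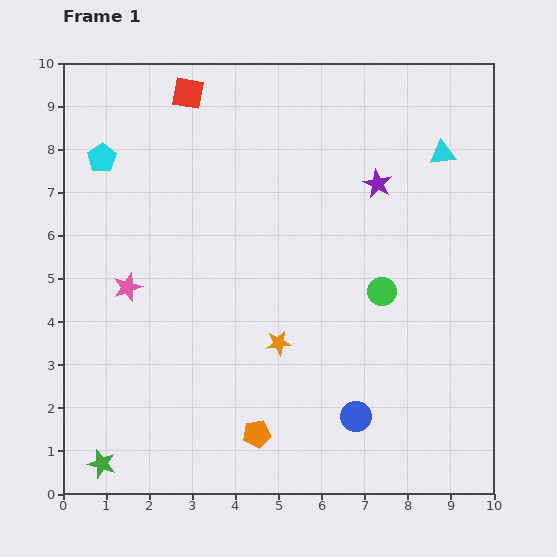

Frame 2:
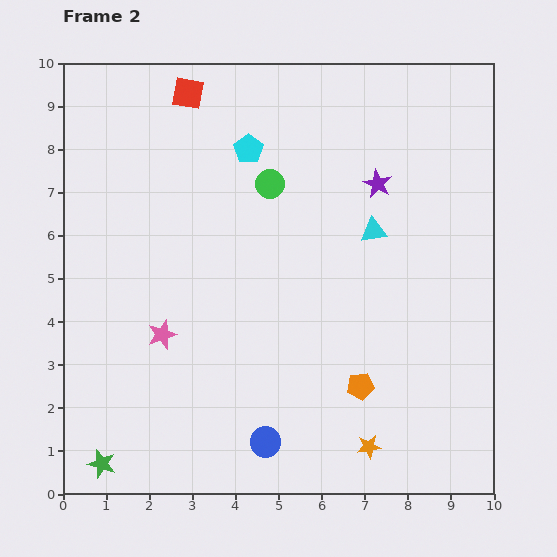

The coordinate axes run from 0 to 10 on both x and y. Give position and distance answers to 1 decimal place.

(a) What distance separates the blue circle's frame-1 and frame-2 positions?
2.2

The blue circle moved from (6.8, 1.8) to (4.7, 1.2), a distance of √(2.1² + 0.6²) ≈ 2.2.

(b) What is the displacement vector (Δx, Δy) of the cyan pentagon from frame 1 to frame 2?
(3.4, 0.2)

The cyan pentagon was at (0.9, 7.8) in frame 1 and (4.3, 8.0) in frame 2.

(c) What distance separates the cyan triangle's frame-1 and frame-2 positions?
2.4

The cyan triangle moved from (8.8, 7.9) to (7.2, 6.1), a distance of √(1.6² + 1.8²) ≈ 2.4.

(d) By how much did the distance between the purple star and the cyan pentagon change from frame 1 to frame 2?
-3.3

Distance in frame 1: 6.4. Distance in frame 2: 3.1.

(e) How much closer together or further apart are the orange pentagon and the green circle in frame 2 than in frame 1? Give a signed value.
+0.7

Distance in frame 1: 4.4. Distance in frame 2: 5.1.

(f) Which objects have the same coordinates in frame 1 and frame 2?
the green star, the purple star, the red square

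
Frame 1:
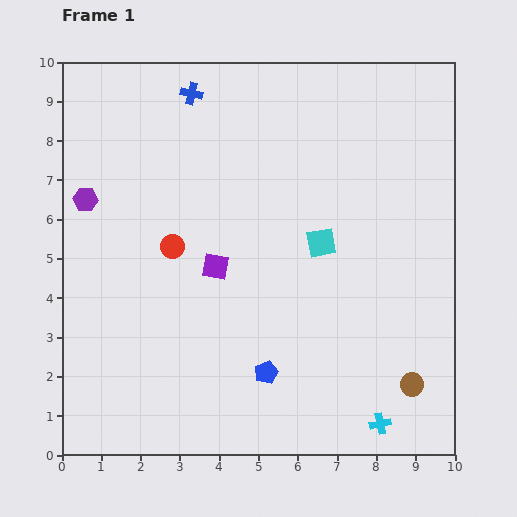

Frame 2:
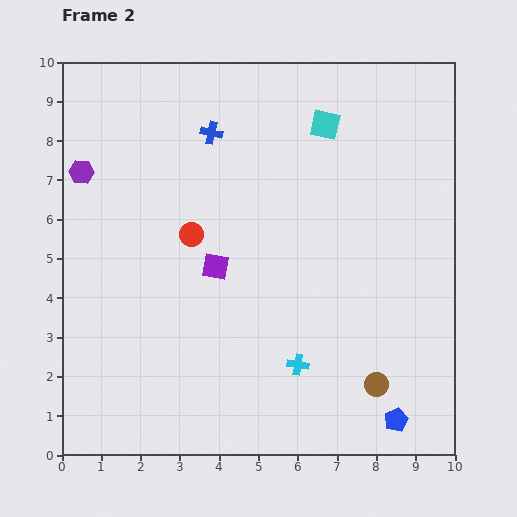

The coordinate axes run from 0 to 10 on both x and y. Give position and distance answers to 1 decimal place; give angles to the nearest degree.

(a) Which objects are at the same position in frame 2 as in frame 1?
the purple square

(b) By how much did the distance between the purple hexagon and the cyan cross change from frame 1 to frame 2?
-2.0

Distance in frame 1: 9.4. Distance in frame 2: 7.4.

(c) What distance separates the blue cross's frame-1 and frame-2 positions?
1.1

The blue cross moved from (3.3, 9.2) to (3.8, 8.2), a distance of √(0.5² + 1.0²) ≈ 1.1.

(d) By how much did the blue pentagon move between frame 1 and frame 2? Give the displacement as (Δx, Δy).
(3.3, -1.2)

The blue pentagon was at (5.2, 2.1) in frame 1 and (8.5, 0.9) in frame 2.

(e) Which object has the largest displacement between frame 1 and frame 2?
the blue pentagon

(moved 3.5; next 3.0)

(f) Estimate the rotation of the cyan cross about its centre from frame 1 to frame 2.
21° clockwise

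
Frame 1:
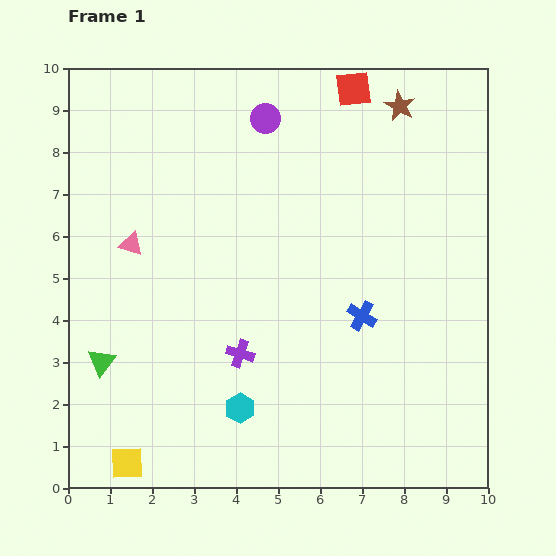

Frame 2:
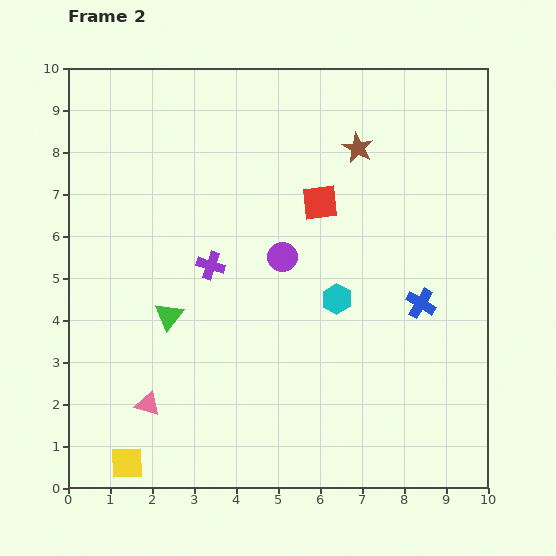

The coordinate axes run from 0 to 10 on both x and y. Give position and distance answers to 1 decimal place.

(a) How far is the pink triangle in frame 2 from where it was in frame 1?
3.8

The pink triangle moved from (1.5, 5.8) to (1.9, 2.0), a distance of √(0.4² + 3.8²) ≈ 3.8.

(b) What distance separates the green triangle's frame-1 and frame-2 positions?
1.9

The green triangle moved from (0.8, 3.0) to (2.4, 4.1), a distance of √(1.6² + 1.1²) ≈ 1.9.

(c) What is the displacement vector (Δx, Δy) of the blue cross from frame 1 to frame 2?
(1.4, 0.3)

The blue cross was at (7.0, 4.1) in frame 1 and (8.4, 4.4) in frame 2.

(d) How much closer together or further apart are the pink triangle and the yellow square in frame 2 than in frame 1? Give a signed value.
-3.7

Distance in frame 1: 5.2. Distance in frame 2: 1.5.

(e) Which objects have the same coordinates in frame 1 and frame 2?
the yellow square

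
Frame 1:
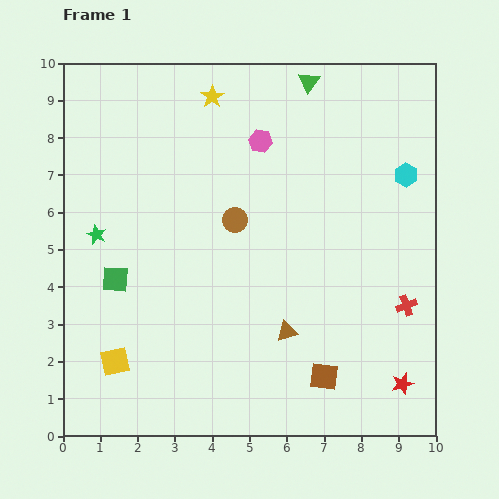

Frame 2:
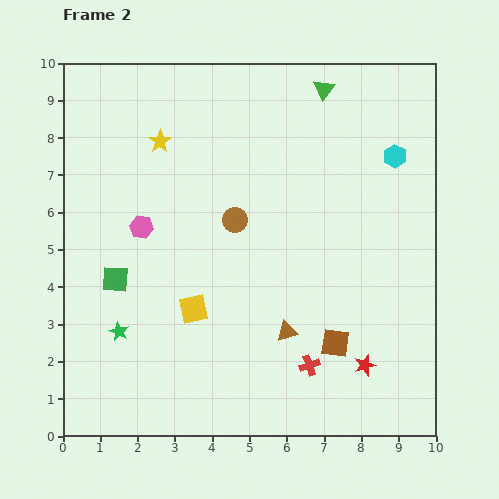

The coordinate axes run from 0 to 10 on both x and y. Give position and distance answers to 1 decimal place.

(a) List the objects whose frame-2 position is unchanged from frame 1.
the brown circle, the brown triangle, the green square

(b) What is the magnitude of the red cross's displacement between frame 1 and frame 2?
3.1

The red cross moved from (9.2, 3.5) to (6.6, 1.9), a distance of √(2.6² + 1.6²) ≈ 3.1.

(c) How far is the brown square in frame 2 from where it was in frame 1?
0.9

The brown square moved from (7.0, 1.6) to (7.3, 2.5), a distance of √(0.3² + 0.9²) ≈ 0.9.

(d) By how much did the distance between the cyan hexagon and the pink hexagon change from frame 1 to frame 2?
+3.1

Distance in frame 1: 4.0. Distance in frame 2: 7.1.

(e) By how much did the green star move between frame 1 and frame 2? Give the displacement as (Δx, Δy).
(0.6, -2.6)

The green star was at (0.9, 5.4) in frame 1 and (1.5, 2.8) in frame 2.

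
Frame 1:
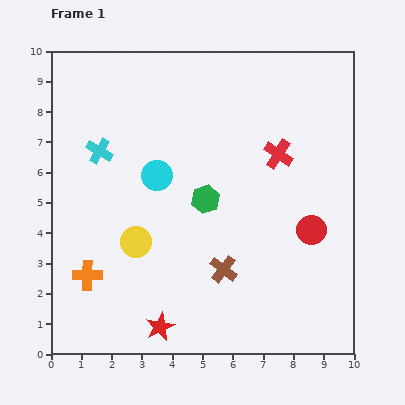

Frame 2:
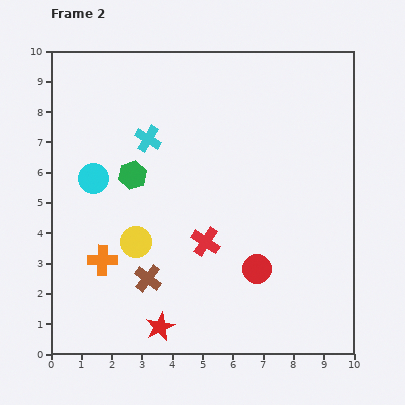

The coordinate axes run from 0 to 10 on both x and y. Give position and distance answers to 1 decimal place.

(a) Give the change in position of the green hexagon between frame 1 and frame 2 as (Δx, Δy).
(-2.4, 0.8)

The green hexagon was at (5.1, 5.1) in frame 1 and (2.7, 5.9) in frame 2.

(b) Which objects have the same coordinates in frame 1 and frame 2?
the yellow circle, the red star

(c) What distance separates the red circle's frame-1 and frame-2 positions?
2.2

The red circle moved from (8.6, 4.1) to (6.8, 2.8), a distance of √(1.8² + 1.3²) ≈ 2.2.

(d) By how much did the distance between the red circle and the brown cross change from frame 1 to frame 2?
+0.4

Distance in frame 1: 3.2. Distance in frame 2: 3.6.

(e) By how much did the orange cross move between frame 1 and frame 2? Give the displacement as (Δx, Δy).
(0.5, 0.5)

The orange cross was at (1.2, 2.6) in frame 1 and (1.7, 3.1) in frame 2.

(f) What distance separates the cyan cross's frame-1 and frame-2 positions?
1.6

The cyan cross moved from (1.6, 6.7) to (3.2, 7.1), a distance of √(1.6² + 0.4²) ≈ 1.6.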